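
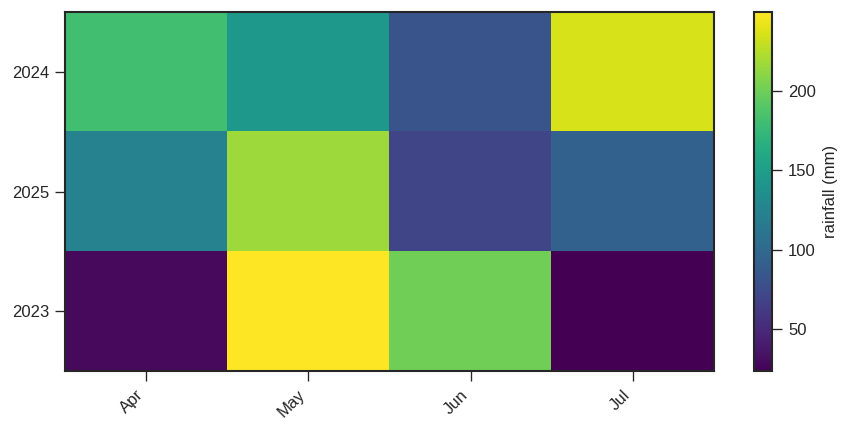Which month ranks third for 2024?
May

Top 4 for 2024: Jul ≈ 240, Apr ≈ 180, May ≈ 140, Jun ≈ 80.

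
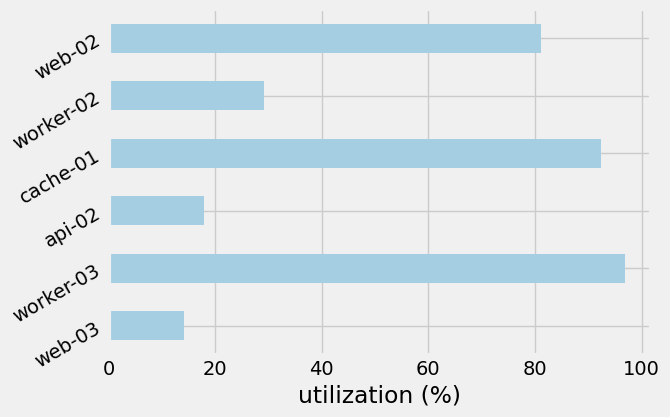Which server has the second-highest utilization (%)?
Top 3: worker-03 ≈ 100, cache-01 ≈ 90, web-02 ≈ 80.

cache-01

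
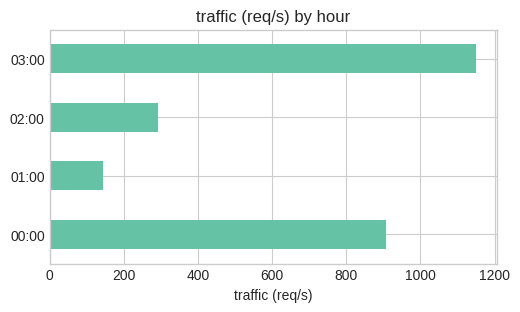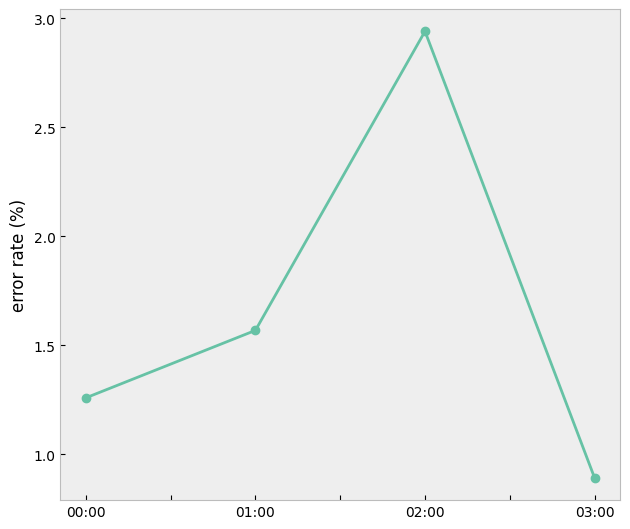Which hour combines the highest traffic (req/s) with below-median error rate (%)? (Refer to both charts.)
03:00

Chart 2 median error rate (%) ≈ 1.5; below-median hours: 00:00, 03:00. Among those, 03:00 has the highest traffic (req/s) (≈ 1200).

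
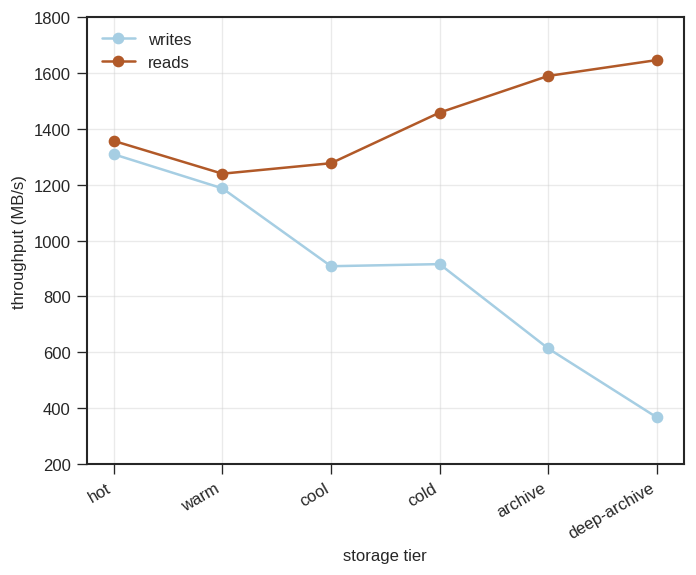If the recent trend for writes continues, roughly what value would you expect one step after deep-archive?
Last three: 1000, 600, 400 → slope ≈ -300/step → next ≈ 100.

≈ 100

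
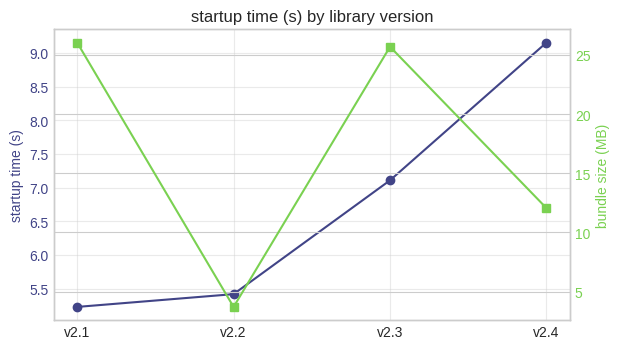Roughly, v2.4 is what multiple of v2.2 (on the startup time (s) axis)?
≈ 1.64×

v2.4 ≈ 9.0, v2.2 ≈ 5.5; 9.0/5.5 ≈ 1.64.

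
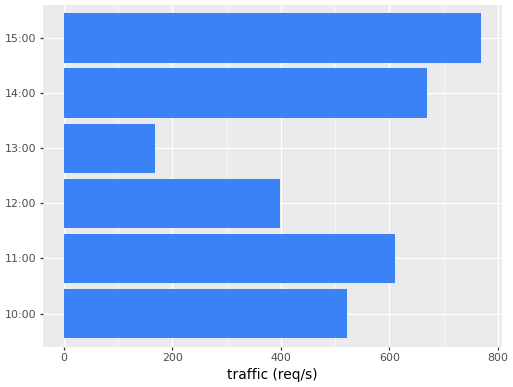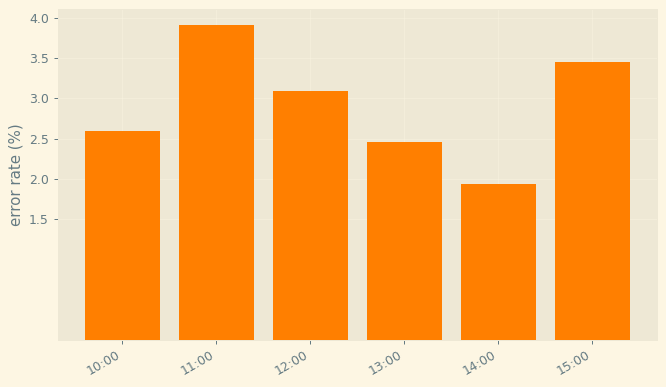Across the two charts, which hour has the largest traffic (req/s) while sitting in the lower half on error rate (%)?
Chart 2 median error rate (%) ≈ 3; below-median hours: 10:00, 13:00, 14:00. Among those, 14:00 has the highest traffic (req/s) (≈ 700).

14:00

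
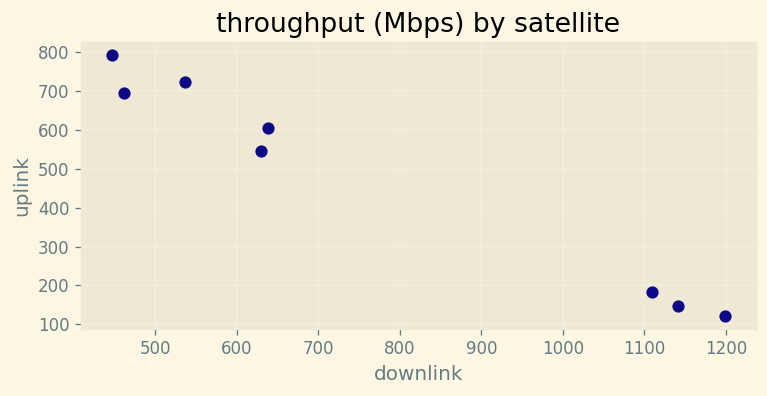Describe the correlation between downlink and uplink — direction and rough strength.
negative, strong

Points are negatively correlated; strong (|r| ≈ 1.0).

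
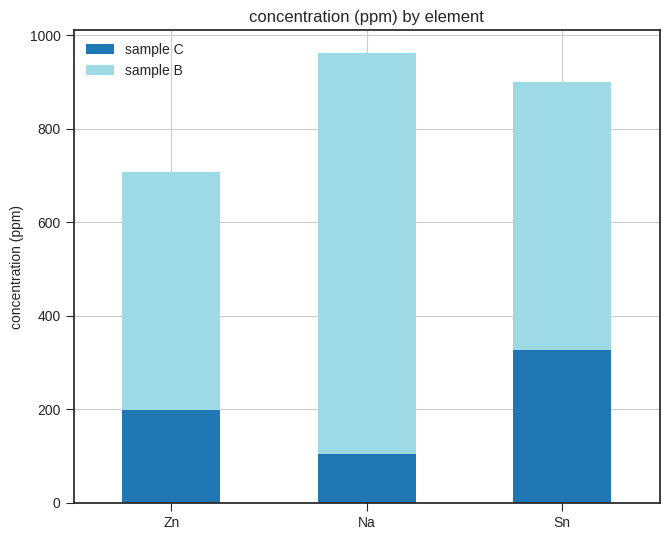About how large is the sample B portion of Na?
≈ 900

sample B top ≈ 1000, bottom ≈ 100; segment ≈ 900.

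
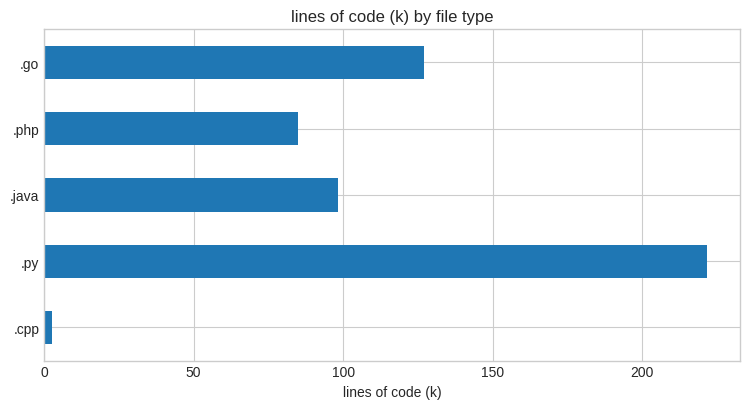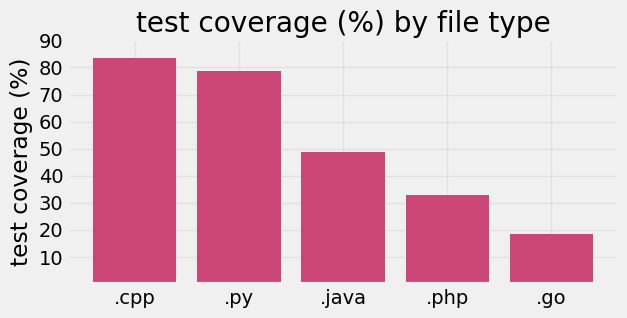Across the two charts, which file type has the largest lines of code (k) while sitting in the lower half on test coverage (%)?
Chart 2 median test coverage (%) ≈ 50; below-median file types: .php, .go. Among those, .go has the highest lines of code (k) (≈ 125).

.go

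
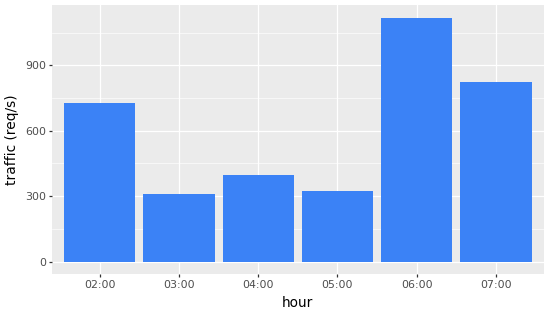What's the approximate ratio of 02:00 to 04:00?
02:00 ≈ 700, 04:00 ≈ 400; 700/400 ≈ 1.75.

≈ 1.75×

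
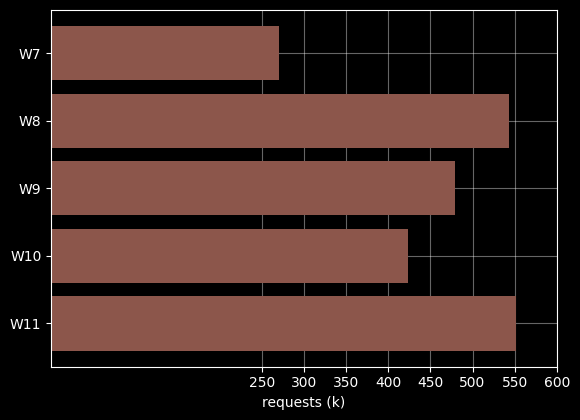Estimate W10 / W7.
W10 ≈ 400, W7 ≈ 250; 400/250 ≈ 1.6.

≈ 1.6×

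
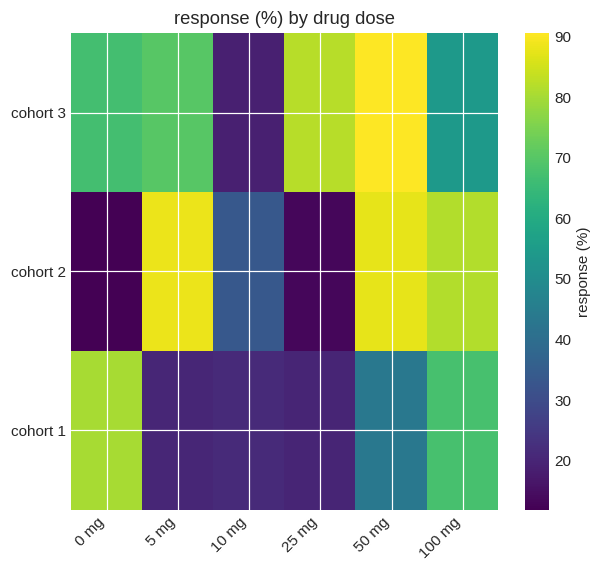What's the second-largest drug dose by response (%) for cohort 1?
Top 3 for cohort 1: 0 mg ≈ 80, 100 mg ≈ 70, 50 mg ≈ 40.

100 mg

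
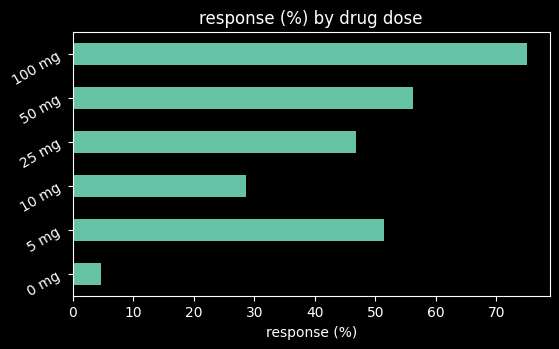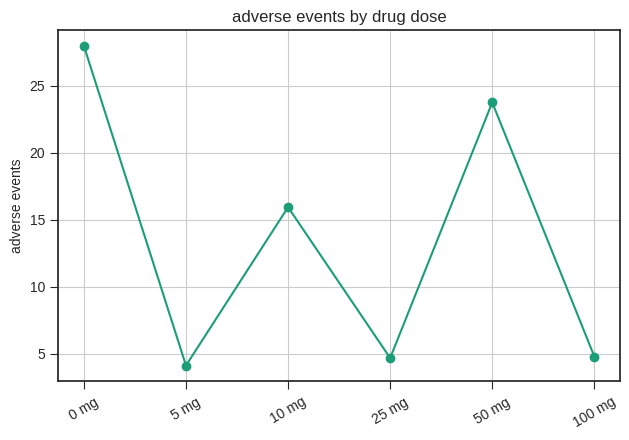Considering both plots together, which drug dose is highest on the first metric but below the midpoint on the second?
Chart 2 median adverse events ≈ 10; below-median drug doses: 5 mg, 25 mg, 100 mg. Among those, 100 mg has the highest response (%) (≈ 80).

100 mg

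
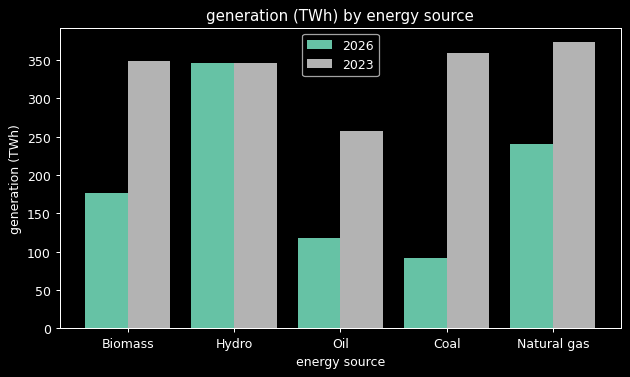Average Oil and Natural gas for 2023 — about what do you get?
(250 + 350) / 2 ≈ 300.

≈ 300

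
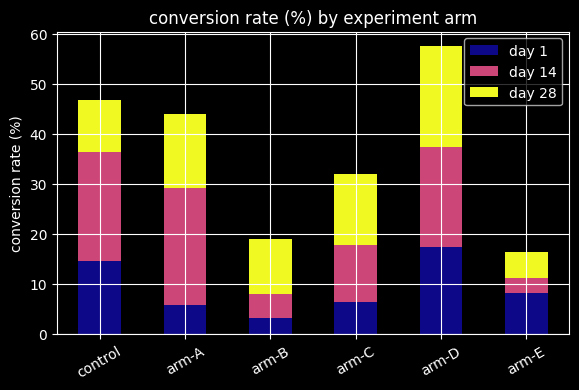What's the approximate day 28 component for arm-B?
day 28 top ≈ 20, bottom ≈ 10; segment ≈ 10.

≈ 10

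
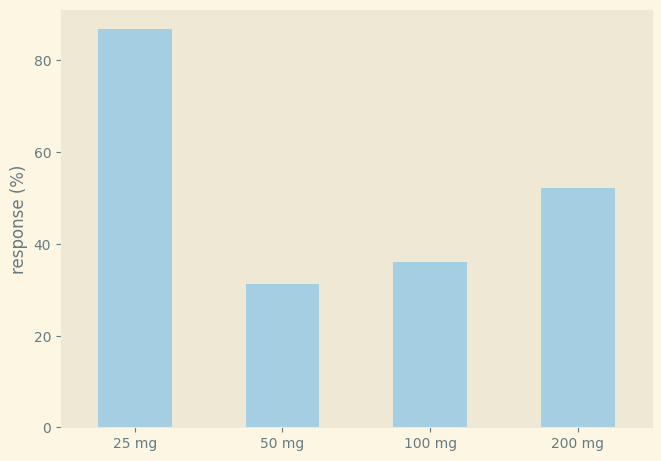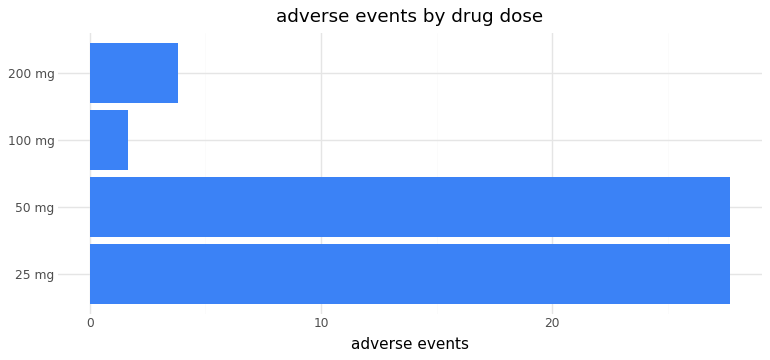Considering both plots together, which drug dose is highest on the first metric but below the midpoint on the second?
Chart 2 median adverse events ≈ 15; below-median drug doses: 100 mg, 200 mg. Among those, 200 mg has the highest response (%) (≈ 50).

200 mg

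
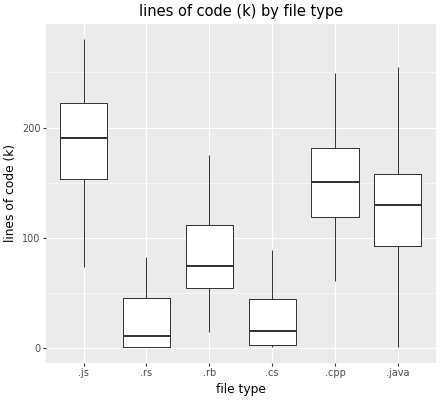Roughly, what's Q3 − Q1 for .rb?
Q3 ≈ 120, Q1 ≈ 60; IQR ≈ 60.

≈ 60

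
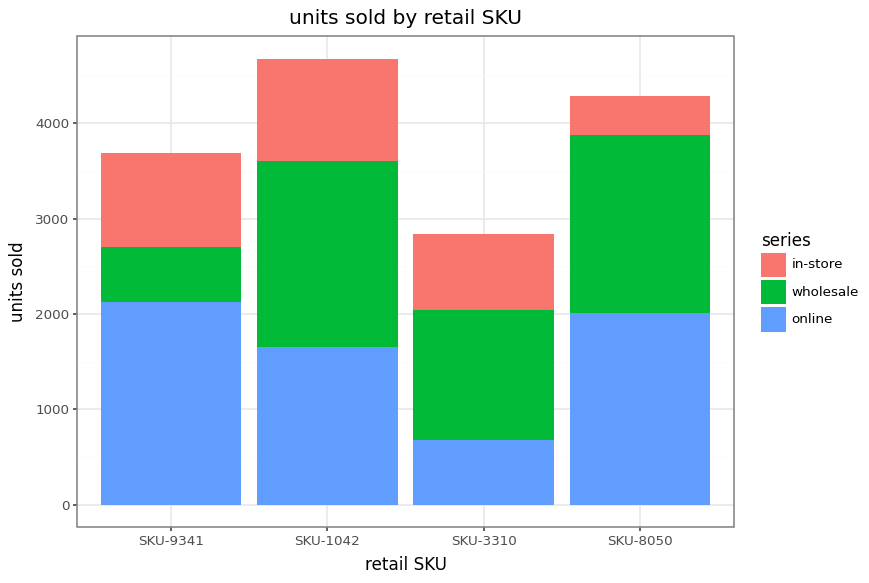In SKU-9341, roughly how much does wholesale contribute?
wholesale top ≈ 2500, bottom ≈ 2000; segment ≈ 500.

≈ 500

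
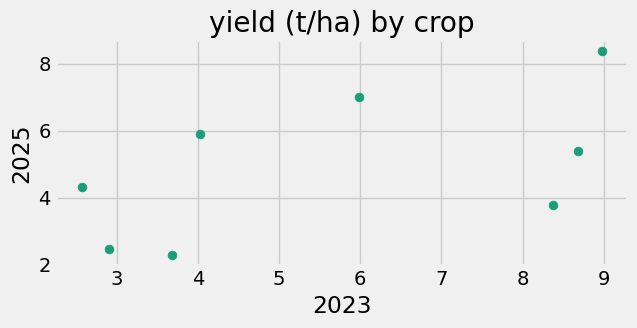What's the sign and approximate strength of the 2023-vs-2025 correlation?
Points are positively correlated; moderate (|r| ≈ 0.6).

positive, moderate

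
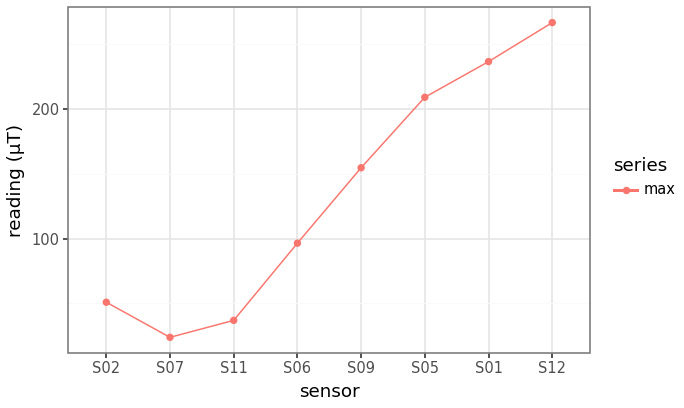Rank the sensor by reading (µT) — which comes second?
Top 3: S12 ≈ 275, S01 ≈ 225, S05 ≈ 200.

S01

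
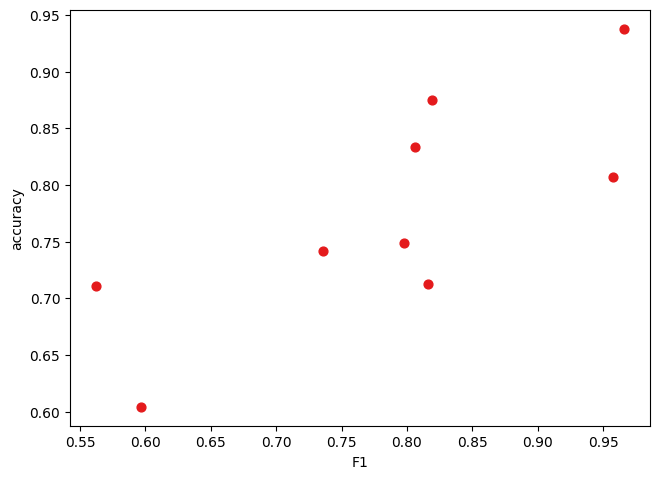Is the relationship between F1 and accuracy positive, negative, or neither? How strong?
Points are positively correlated; strong (|r| ≈ 0.8).

positive, strong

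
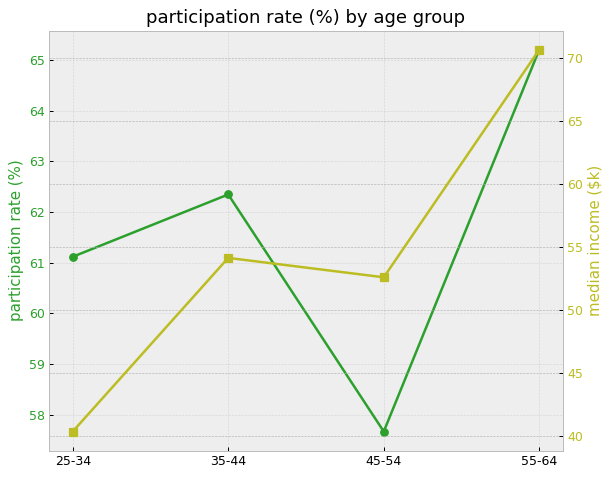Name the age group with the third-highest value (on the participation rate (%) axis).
Top 4 (on the participation rate (%) axis): 55-64 ≈ 65, 35-44 ≈ 62, 25-34 ≈ 61, 45-54 ≈ 58.

25-34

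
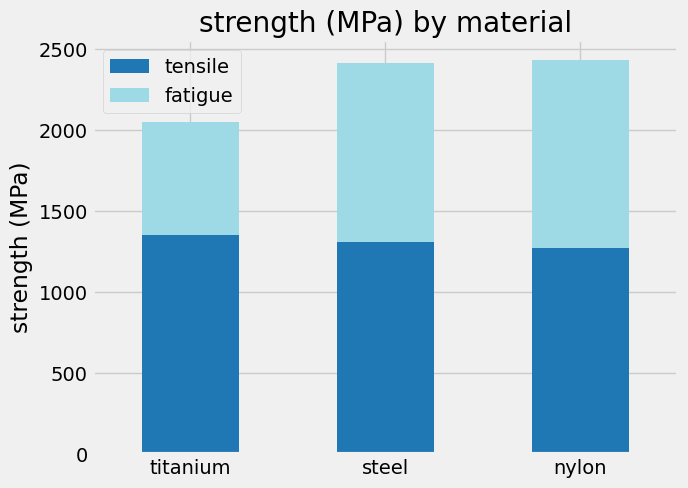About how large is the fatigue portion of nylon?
≈ 1000

fatigue top ≈ 2500, bottom ≈ 1500; segment ≈ 1000.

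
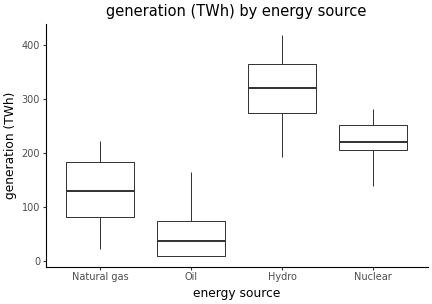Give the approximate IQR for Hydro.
≈ 100

Q3 ≈ 375, Q1 ≈ 275; IQR ≈ 100.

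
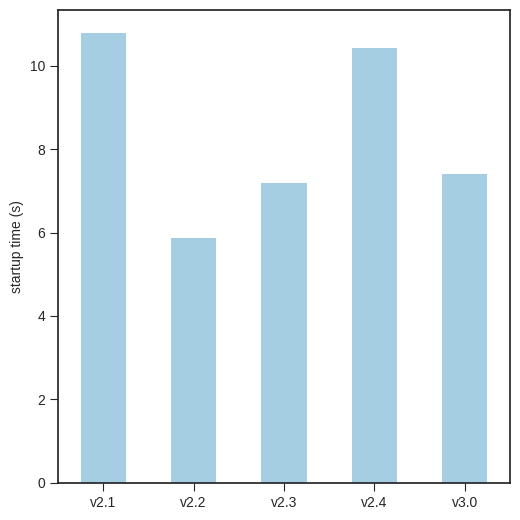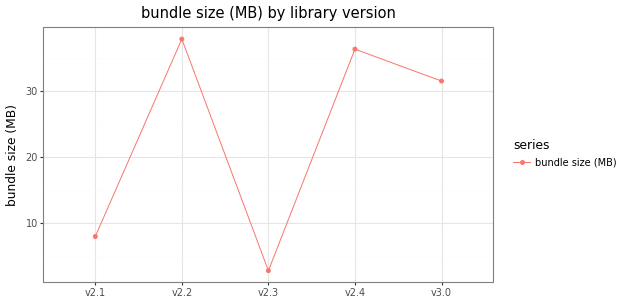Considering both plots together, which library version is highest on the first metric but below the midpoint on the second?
Chart 2 median bundle size (MB) ≈ 30; below-median library versions: v2.1, v2.3. Among those, v2.1 has the highest startup time (s) (≈ 11).

v2.1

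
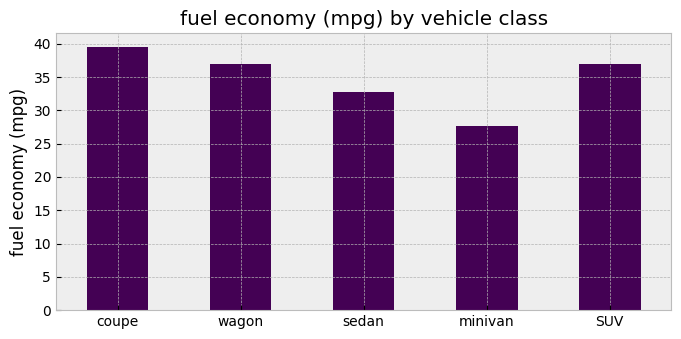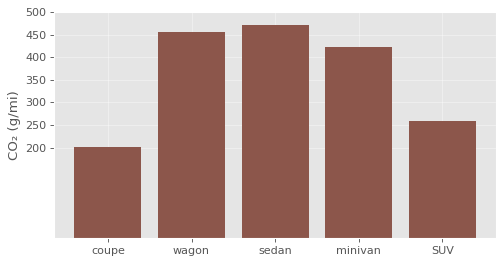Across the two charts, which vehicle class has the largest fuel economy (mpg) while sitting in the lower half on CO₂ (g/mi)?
coupe

Chart 2 median CO₂ (g/mi) ≈ 400; below-median vehicle classes: coupe, SUV. Among those, coupe has the highest fuel economy (mpg) (≈ 40).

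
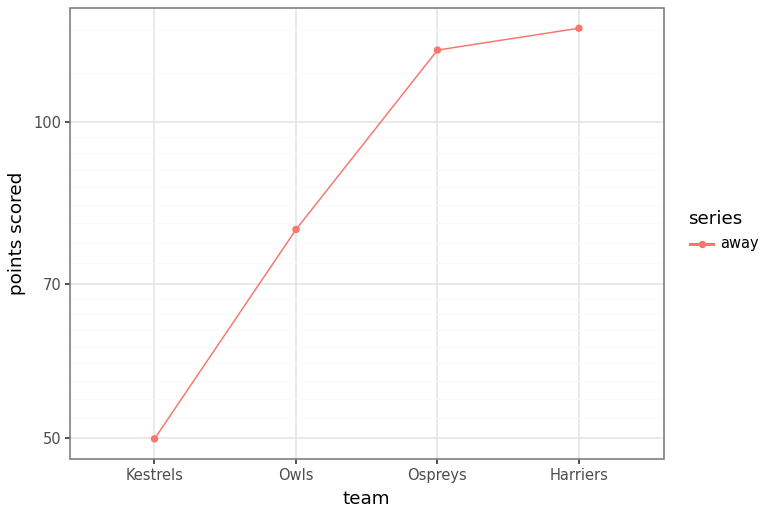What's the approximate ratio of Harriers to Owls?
≈ 1.5×

Harriers ≈ 120, Owls ≈ 80; 120/80 ≈ 1.5.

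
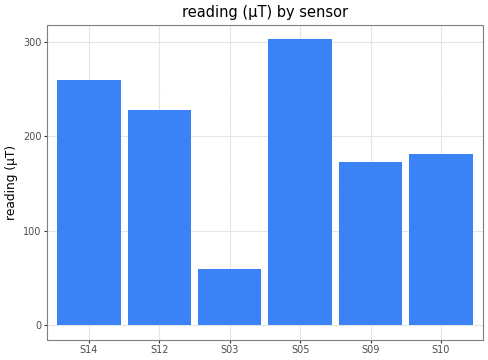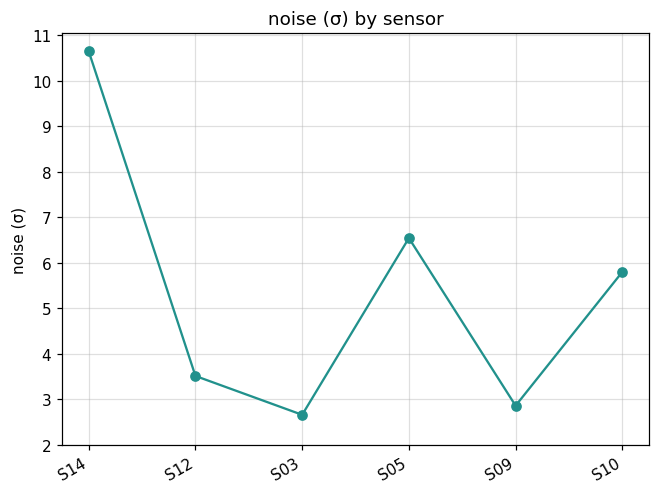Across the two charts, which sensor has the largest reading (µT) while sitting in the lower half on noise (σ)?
Chart 2 median noise (σ) ≈ 5; below-median sensors: S12, S03, S09. Among those, S12 has the highest reading (µT) (≈ 250).

S12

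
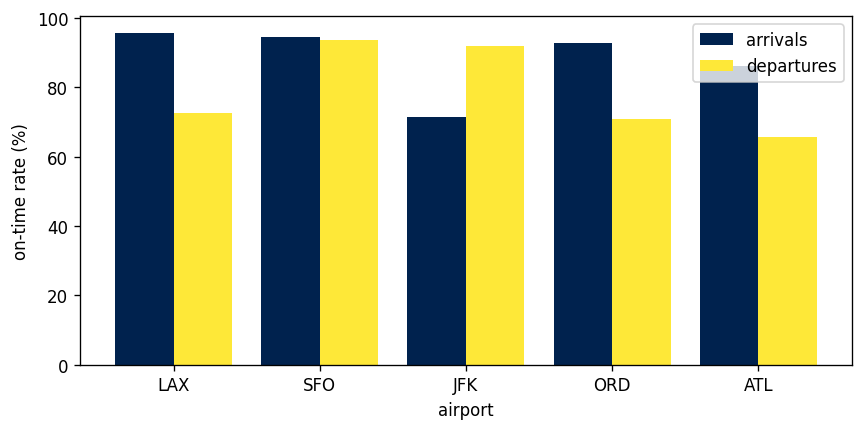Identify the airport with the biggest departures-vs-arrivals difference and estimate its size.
LAX: departures ≈ 70, arrivals ≈ 100 → gap ≈ 30. Next-largest (ORD) is only ≈ 20.

LAX, ≈ 30 %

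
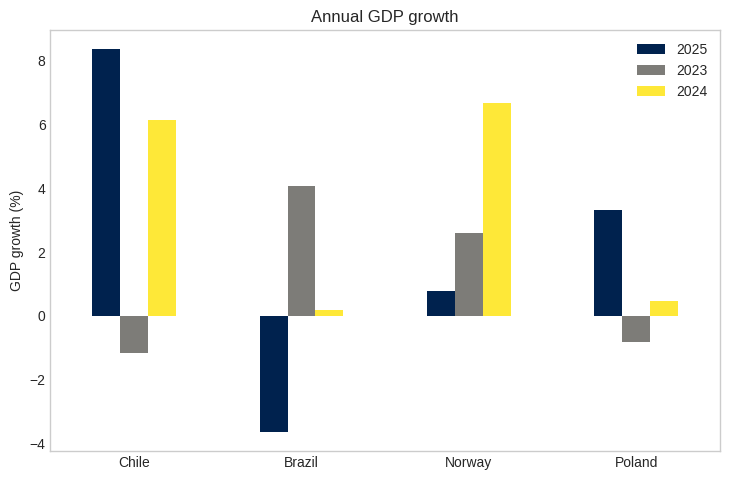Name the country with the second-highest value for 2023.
Norway

Top 3 for 2023: Brazil ≈ 4, Norway ≈ 3, Poland ≈ -1.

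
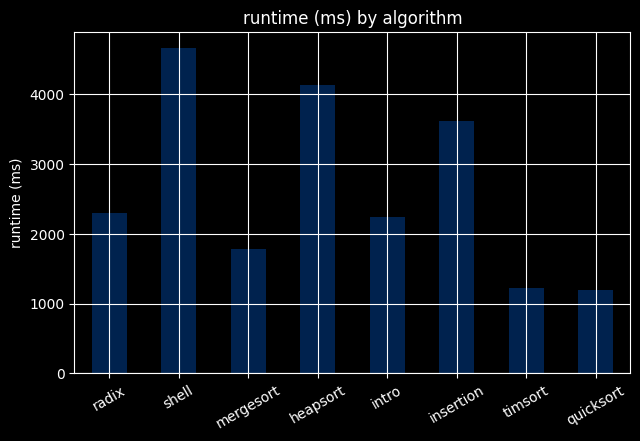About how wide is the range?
≈ 3500

Max shell ≈ 4500, min quicksort ≈ 1000; range ≈ 3500.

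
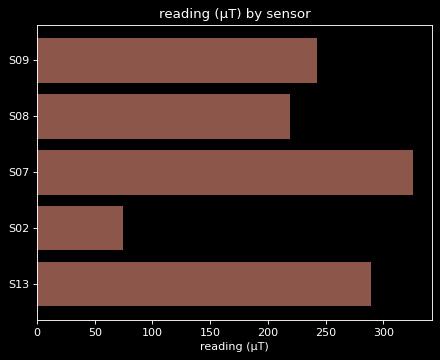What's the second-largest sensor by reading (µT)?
Top 3: S07 ≈ 350, S13 ≈ 300, S09 ≈ 250.

S13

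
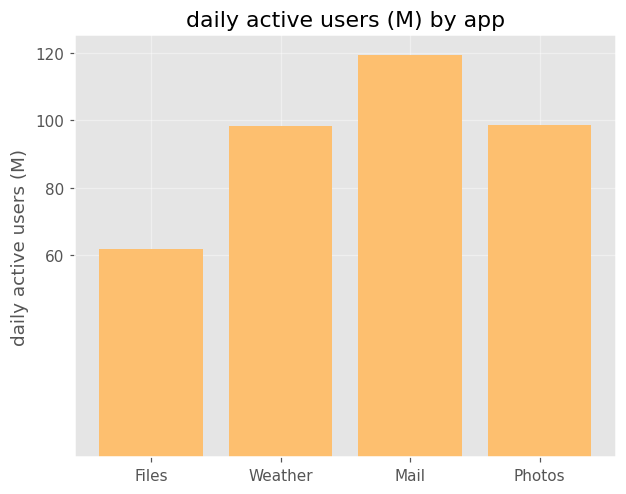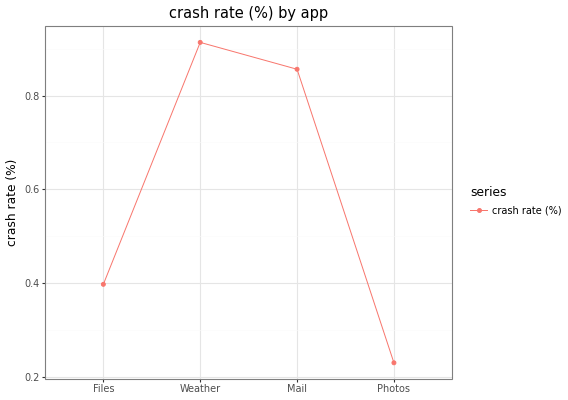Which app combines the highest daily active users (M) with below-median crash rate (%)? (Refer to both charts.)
Chart 2 median crash rate (%) ≈ 0.6; below-median apps: Files, Photos. Among those, Photos has the highest daily active users (M) (≈ 100).

Photos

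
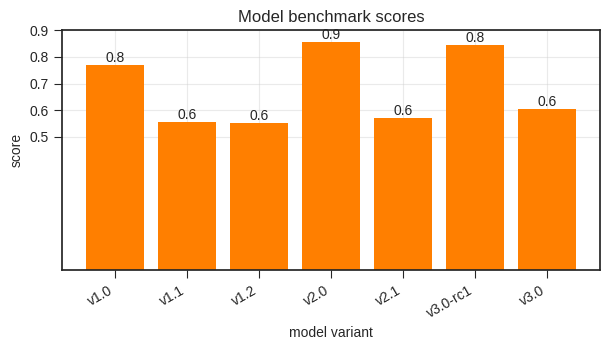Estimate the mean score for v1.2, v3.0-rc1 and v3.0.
(0.6 + 0.8 + 0.6) / 3 ≈ 0.67.

≈ 0.67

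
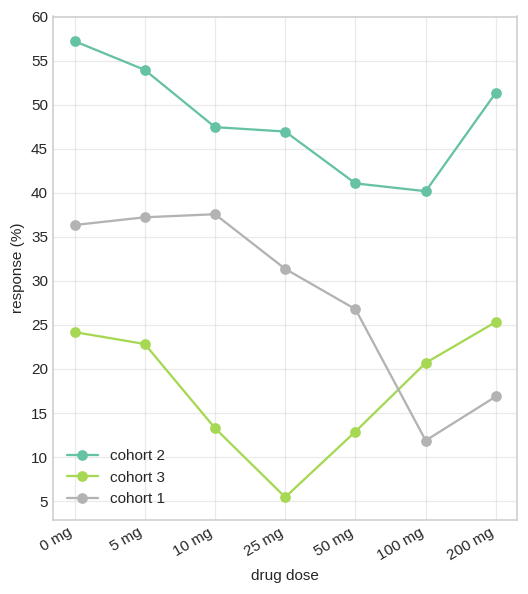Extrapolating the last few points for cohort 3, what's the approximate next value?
≈ 30

Last three: 15, 20, 25 → slope ≈ 5/step → next ≈ 30.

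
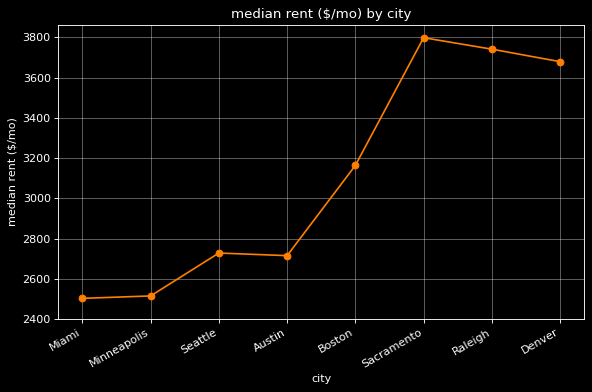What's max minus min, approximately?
≈ 1200

Max Sacramento ≈ 3800, min Miami ≈ 2600; range ≈ 1200.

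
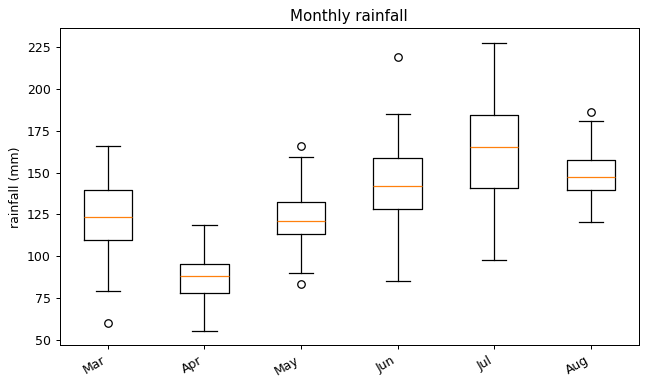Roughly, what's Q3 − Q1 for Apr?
Q3 ≈ 100, Q1 ≈ 80; IQR ≈ 20.

≈ 20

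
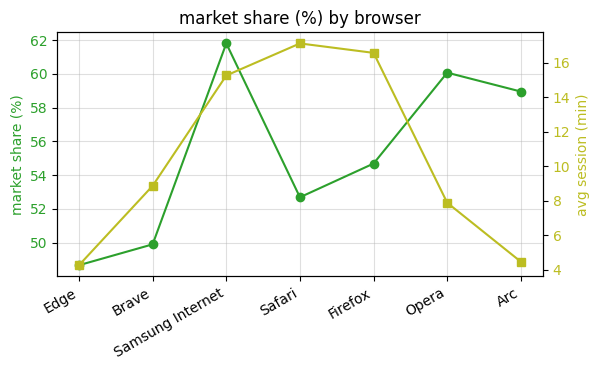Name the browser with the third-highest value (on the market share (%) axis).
Arc

Top 4 (on the market share (%) axis): Samsung Internet ≈ 62, Opera ≈ 60, Arc ≈ 58, Firefox ≈ 54.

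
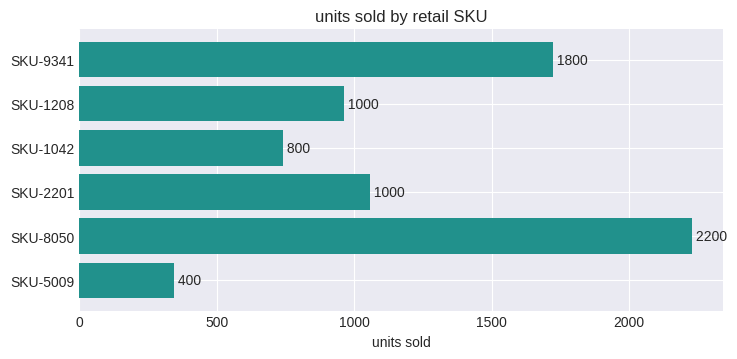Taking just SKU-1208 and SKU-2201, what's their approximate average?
≈ 1000

(1000 + 1000) / 2 ≈ 1000.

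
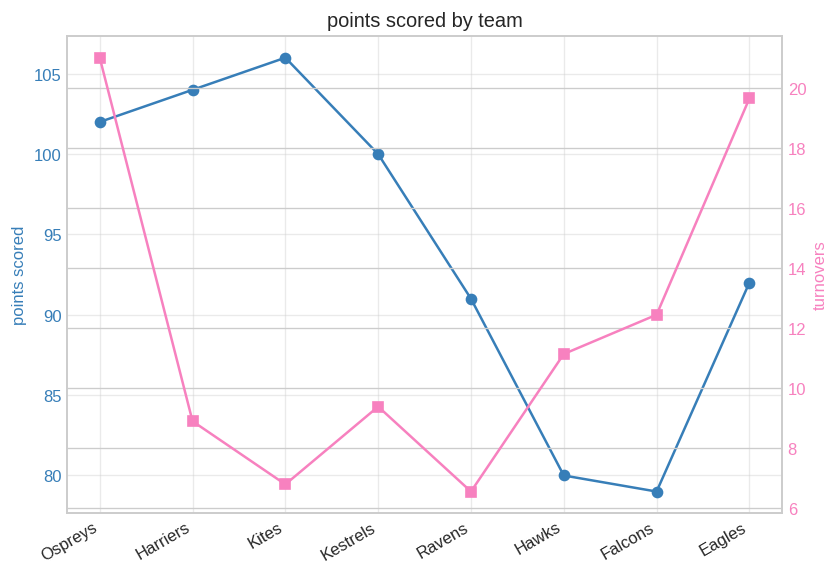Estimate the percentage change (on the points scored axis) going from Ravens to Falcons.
≈ -11.1%

Ravens ≈ 90, Falcons ≈ 80; (80 − 90) / 90 ≈ -11.1%.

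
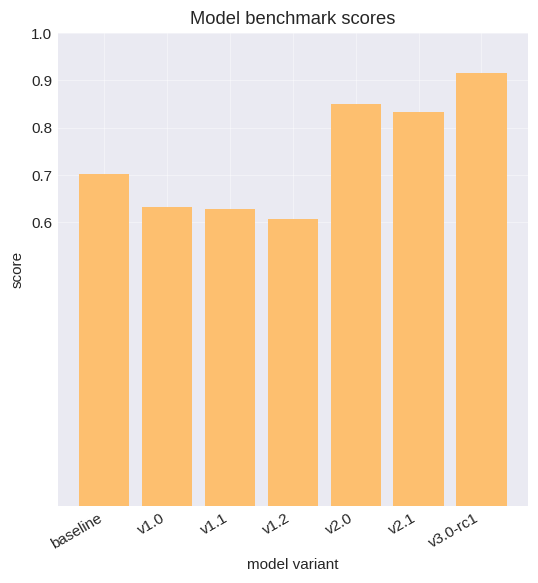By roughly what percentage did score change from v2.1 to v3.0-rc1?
v2.1 ≈ 0.8, v3.0-rc1 ≈ 0.9; (0.9 − 0.8) / 0.8 ≈ +12.5%.

≈ +12.5%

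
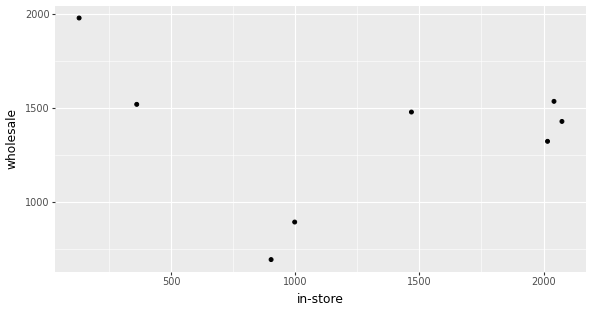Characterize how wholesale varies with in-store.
Points are roughly uncorrelated; weak (|r| ≈ 0.1).

no clear correlation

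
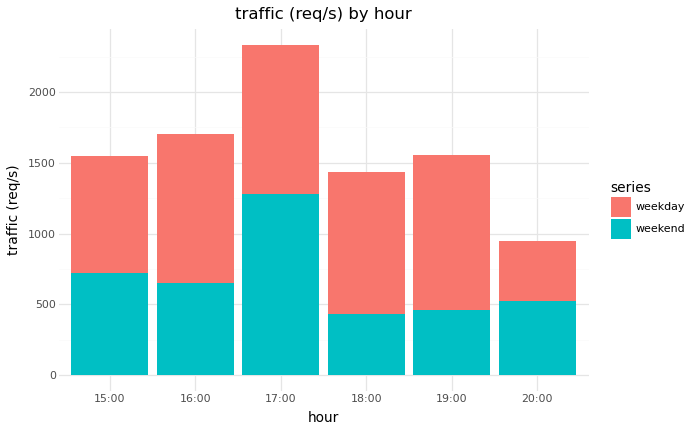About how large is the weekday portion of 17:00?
weekday top ≈ 2400, bottom ≈ 1200; segment ≈ 1200.

≈ 1200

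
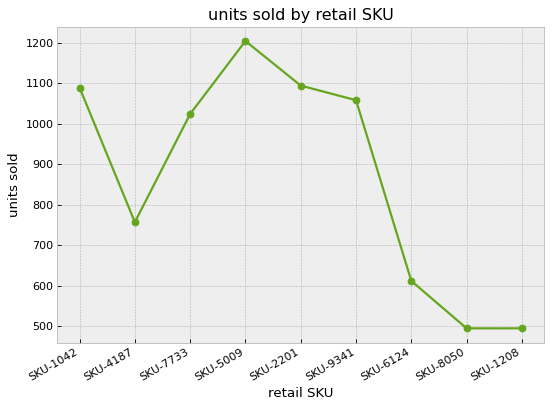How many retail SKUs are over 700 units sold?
Above 700: SKU-1042, SKU-4187, SKU-7733, SKU-5009, SKU-2201, SKU-9341.

6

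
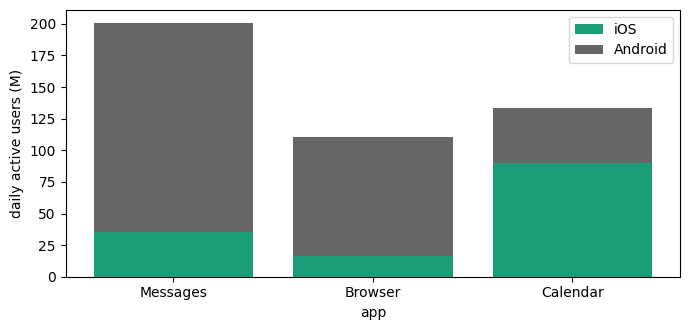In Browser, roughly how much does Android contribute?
Android top ≈ 120, bottom ≈ 20; segment ≈ 100.

≈ 100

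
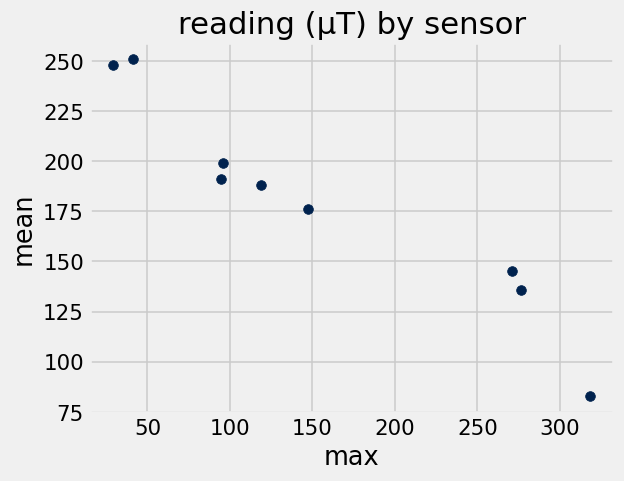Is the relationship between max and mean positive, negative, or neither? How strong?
negative, strong

Points are negatively correlated; strong (|r| ≈ 1.0).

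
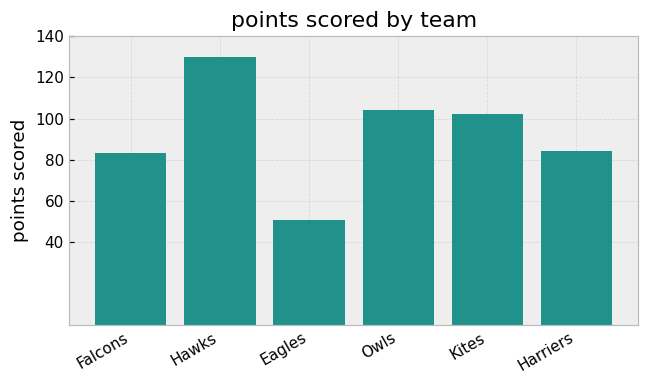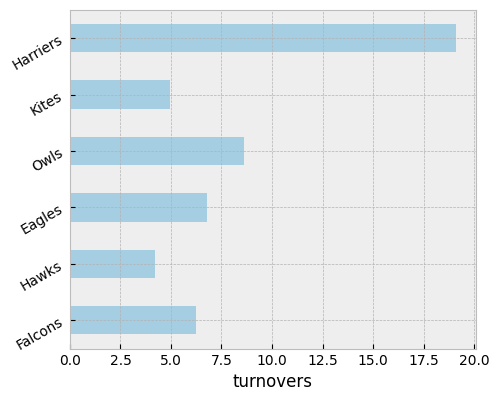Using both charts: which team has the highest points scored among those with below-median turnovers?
Chart 2 median turnovers ≈ 6; below-median teams: Falcons, Hawks, Kites. Among those, Hawks has the highest points scored (≈ 120).

Hawks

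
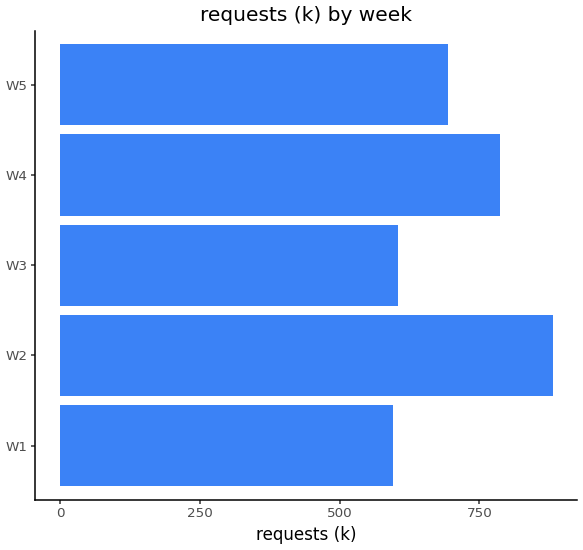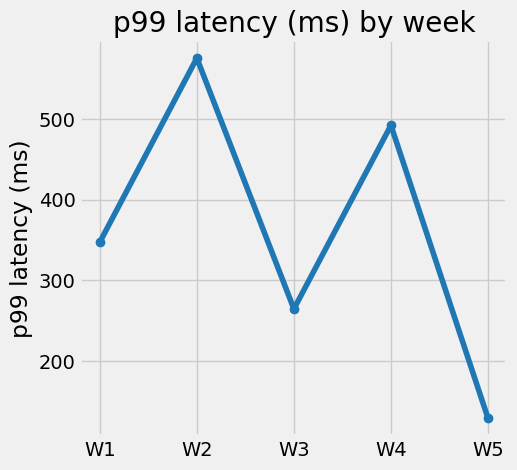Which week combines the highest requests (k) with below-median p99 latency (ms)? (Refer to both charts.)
Chart 2 median p99 latency (ms) ≈ 300; below-median weeks: W3, W5. Among those, W5 has the highest requests (k) (≈ 700).

W5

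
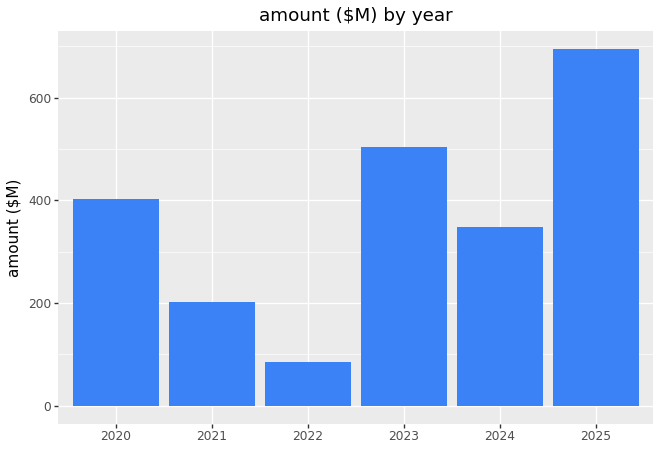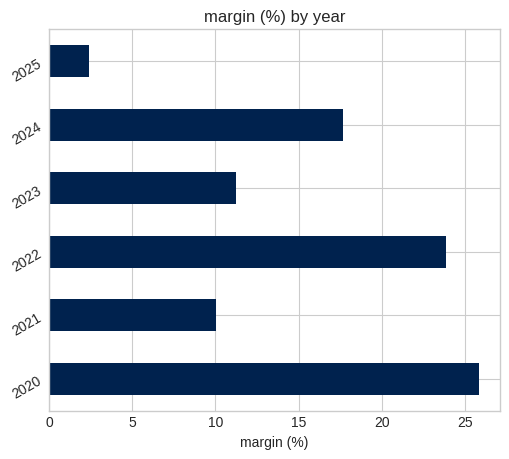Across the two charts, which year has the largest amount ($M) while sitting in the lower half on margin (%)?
2025

Chart 2 median margin (%) ≈ 15; below-median years: 2021, 2023, 2025. Among those, 2025 has the highest amount ($M) (≈ 700).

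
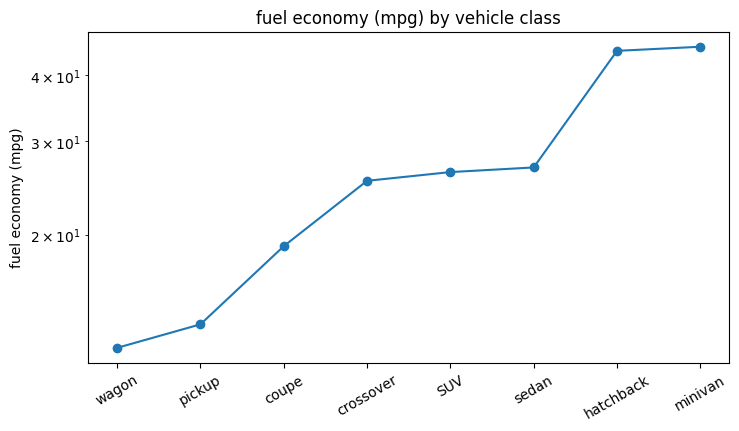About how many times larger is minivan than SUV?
minivan ≈ 45, SUV ≈ 25; 45/25 ≈ 1.8.

≈ 1.8×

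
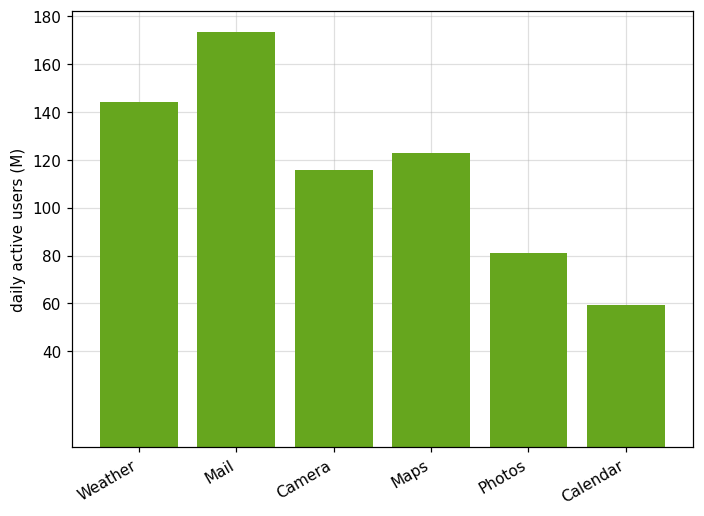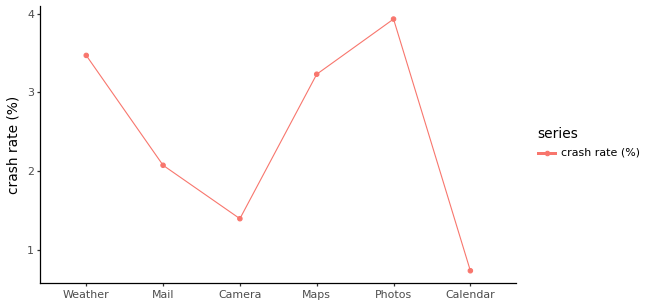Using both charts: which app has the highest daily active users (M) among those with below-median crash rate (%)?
Chart 2 median crash rate (%) ≈ 2.5; below-median apps: Mail, Camera, Calendar. Among those, Mail has the highest daily active users (M) (≈ 180).

Mail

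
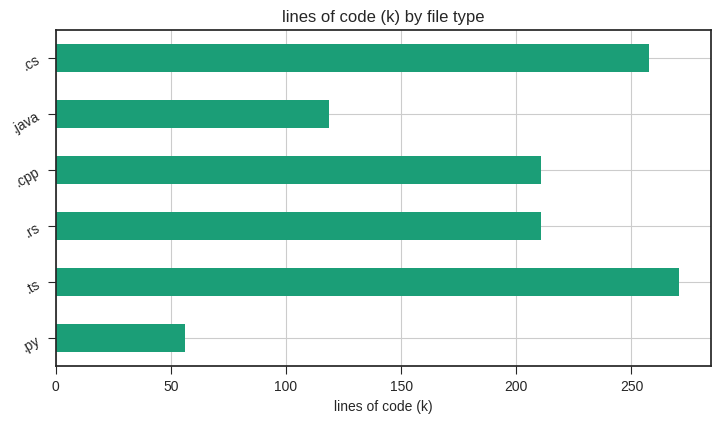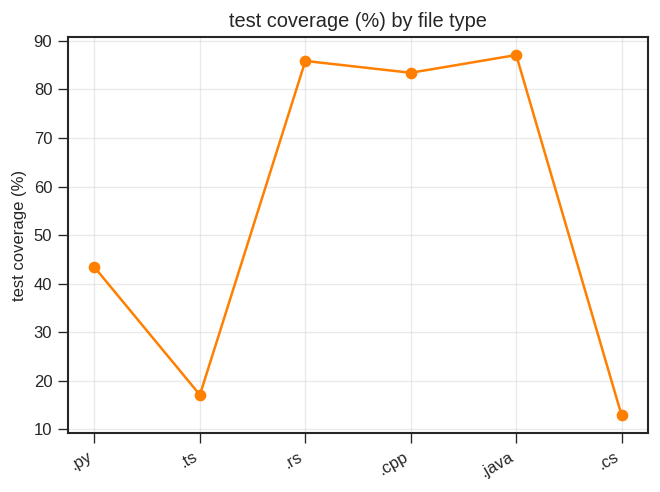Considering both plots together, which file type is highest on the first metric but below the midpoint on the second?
.ts

Chart 2 median test coverage (%) ≈ 60; below-median file types: .py, .ts, .cs. Among those, .ts has the highest lines of code (k) (≈ 275).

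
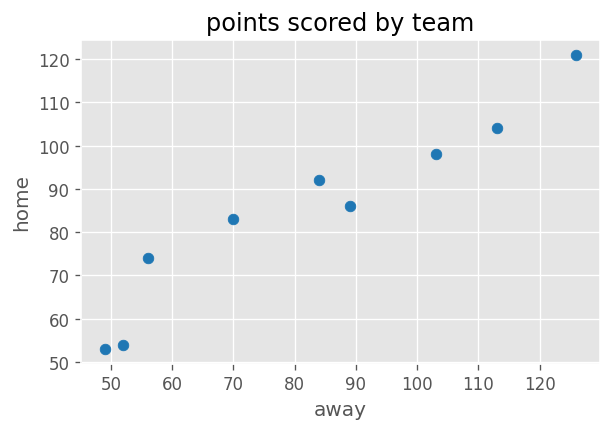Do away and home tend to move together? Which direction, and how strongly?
positive, strong

Points are positively correlated; strong (|r| ≈ 1.0).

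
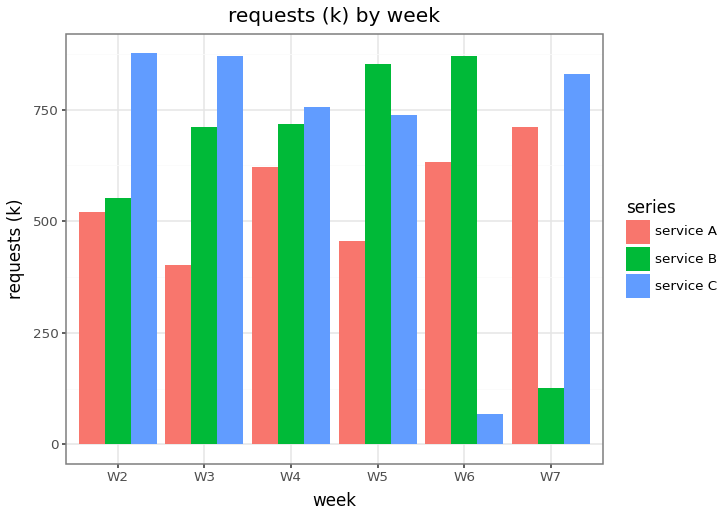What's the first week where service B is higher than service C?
W5

W4: service B ≈ 700 vs service C ≈ 800 (not yet); W5: service B ≈ 900 vs service C ≈ 700 (first crossover).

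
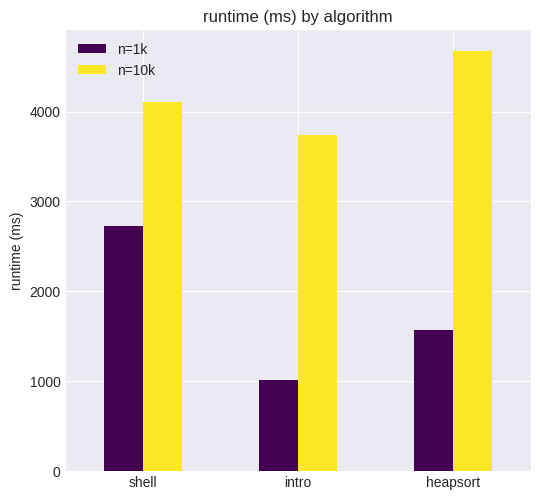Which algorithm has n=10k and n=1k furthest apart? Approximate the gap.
heapsort: n=10k ≈ 4500, n=1k ≈ 1500 → gap ≈ 3000. Next-largest (intro) is only ≈ 2500.

heapsort, ≈ 3000 ms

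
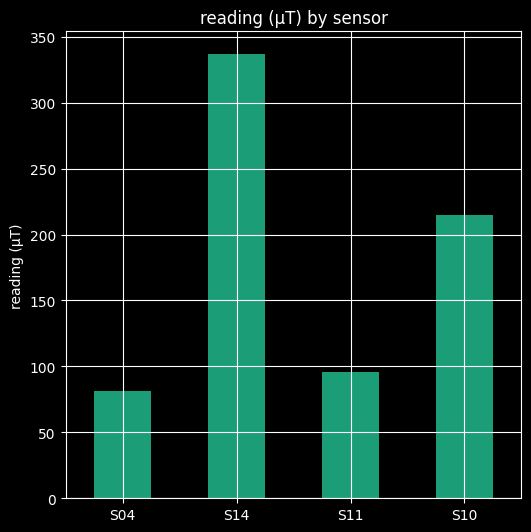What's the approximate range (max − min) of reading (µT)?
Max S14 ≈ 350, min S04 ≈ 100; range ≈ 250.

≈ 250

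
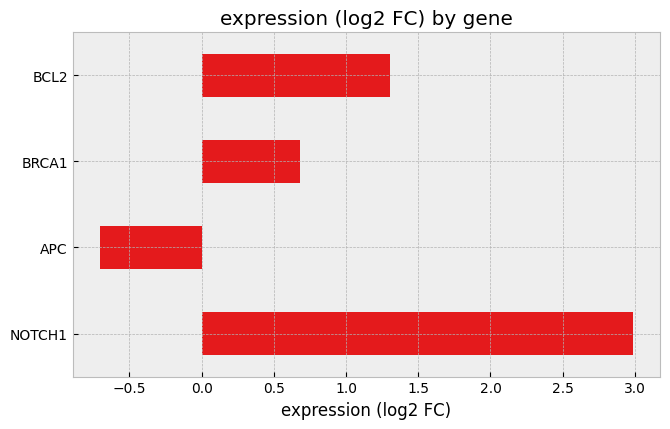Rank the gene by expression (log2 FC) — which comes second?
BCL2

Top 3: NOTCH1 ≈ 3.0, BCL2 ≈ 1.5, BRCA1 ≈ 0.5.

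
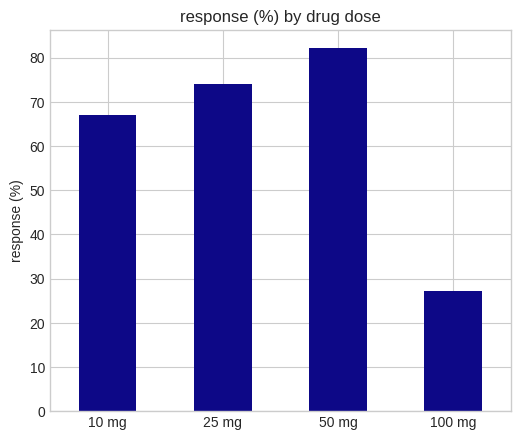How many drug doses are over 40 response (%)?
Above 40: 10 mg, 25 mg, 50 mg.

3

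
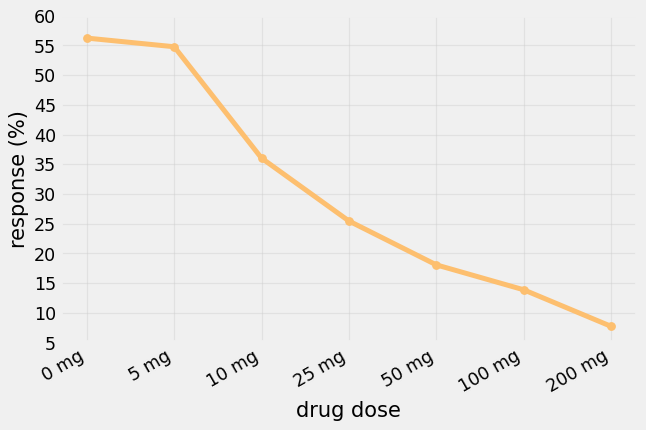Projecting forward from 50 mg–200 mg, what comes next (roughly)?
≈ 5

Last three: 20, 15, 10 → slope ≈ -5/step → next ≈ 5.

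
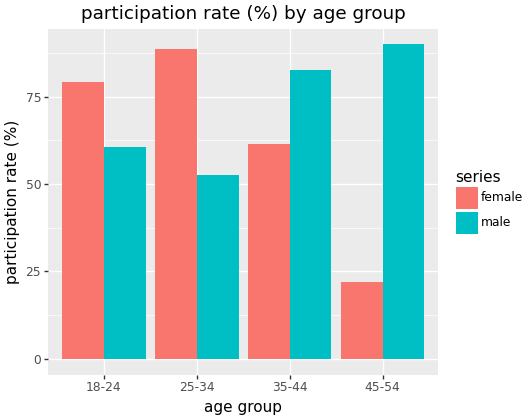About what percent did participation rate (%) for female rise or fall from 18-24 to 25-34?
≈ +12.5%

18-24 ≈ 80, 25-34 ≈ 90; (90 − 80) / 80 ≈ +12.5%.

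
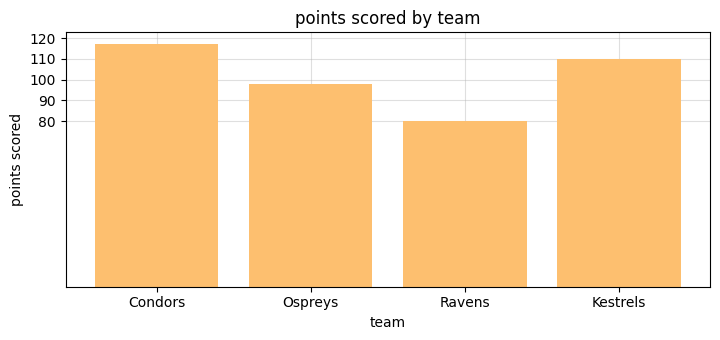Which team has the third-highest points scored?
Ospreys

Top 4: Condors ≈ 120, Kestrels ≈ 110, Ospreys ≈ 100, Ravens ≈ 80.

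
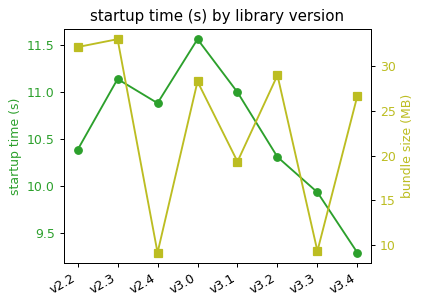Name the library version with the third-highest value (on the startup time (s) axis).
Top 4 (on the startup time (s) axis): v3.0 ≈ 11.6, v2.3 ≈ 11.2, v3.1 ≈ 11.0, v2.4 ≈ 10.8.

v3.1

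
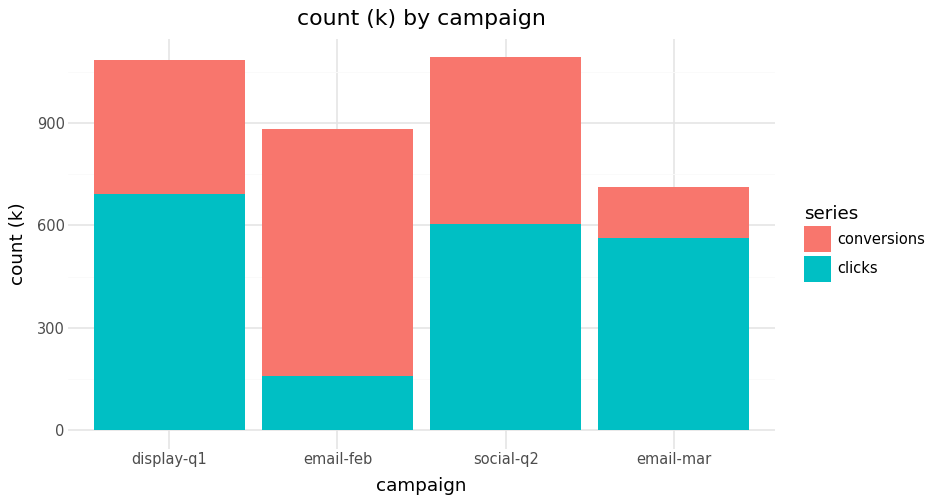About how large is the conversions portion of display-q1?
≈ 400

conversions top ≈ 1100, bottom ≈ 700; segment ≈ 400.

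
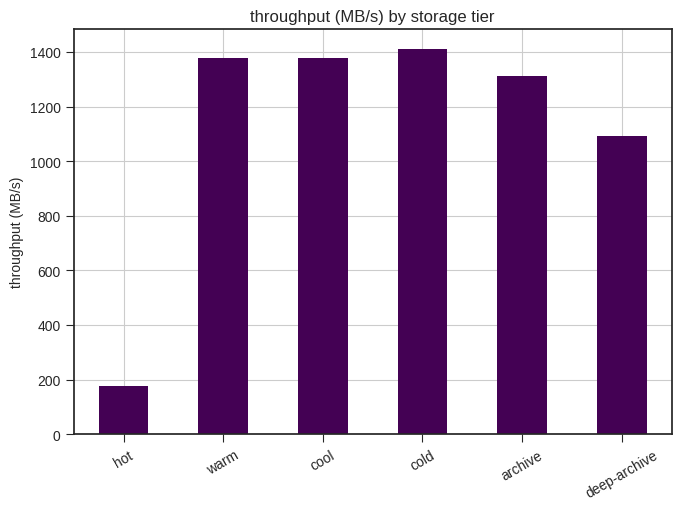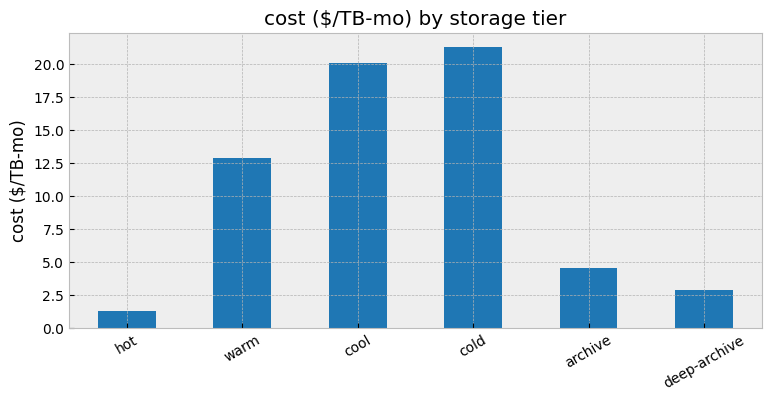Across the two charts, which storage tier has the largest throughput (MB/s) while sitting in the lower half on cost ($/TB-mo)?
archive

Chart 2 median cost ($/TB-mo) ≈ 8; below-median storage tiers: hot, archive, deep-archive. Among those, archive has the highest throughput (MB/s) (≈ 1400).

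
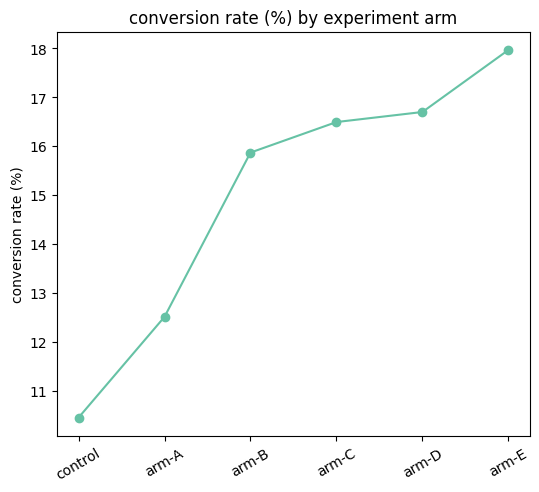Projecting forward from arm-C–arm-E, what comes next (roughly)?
Last three: 16, 17, 18 → slope ≈ 1/step → next ≈ 19.

≈ 19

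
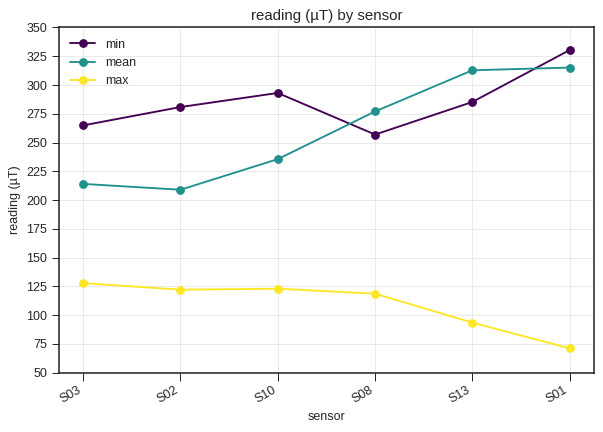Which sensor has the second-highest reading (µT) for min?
S10

Top 3 for min: S01 ≈ 325, S10 ≈ 300, S13 ≈ 275.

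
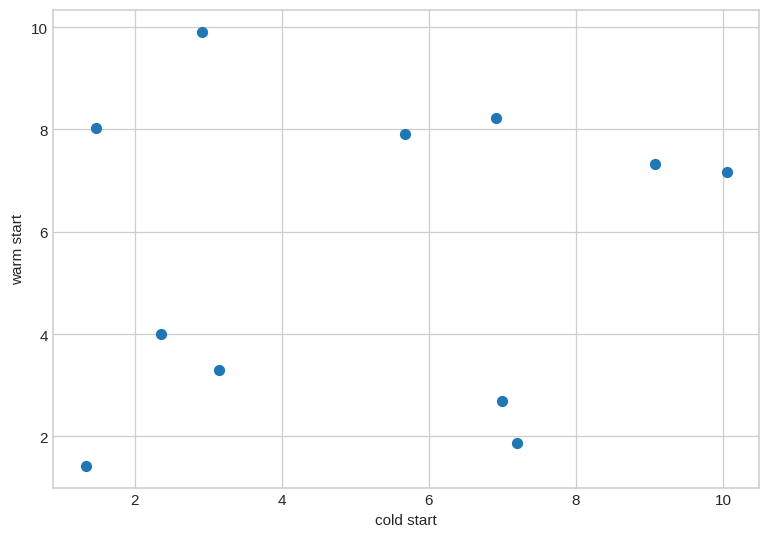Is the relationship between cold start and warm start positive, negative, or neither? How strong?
no clear correlation

Points are roughly uncorrelated; weak (|r| ≈ 0.1).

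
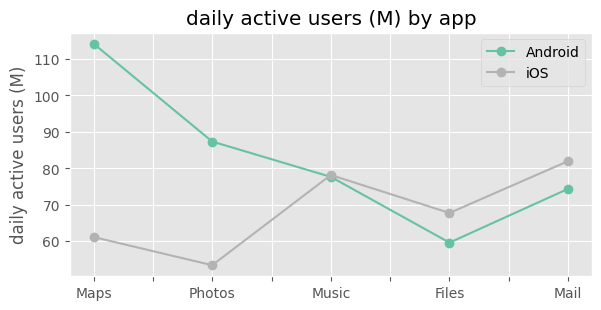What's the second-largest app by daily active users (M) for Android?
Top 3 for Android: Maps ≈ 110, Photos ≈ 90, Music ≈ 80.

Photos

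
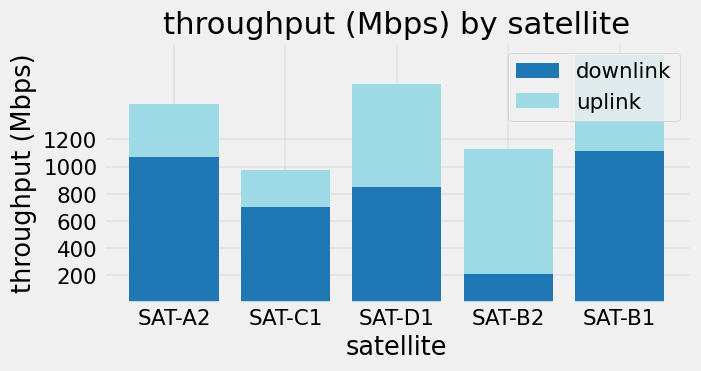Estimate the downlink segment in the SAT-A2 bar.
downlink top ≈ 1000, bottom ≈ 0; segment ≈ 1000.

≈ 1000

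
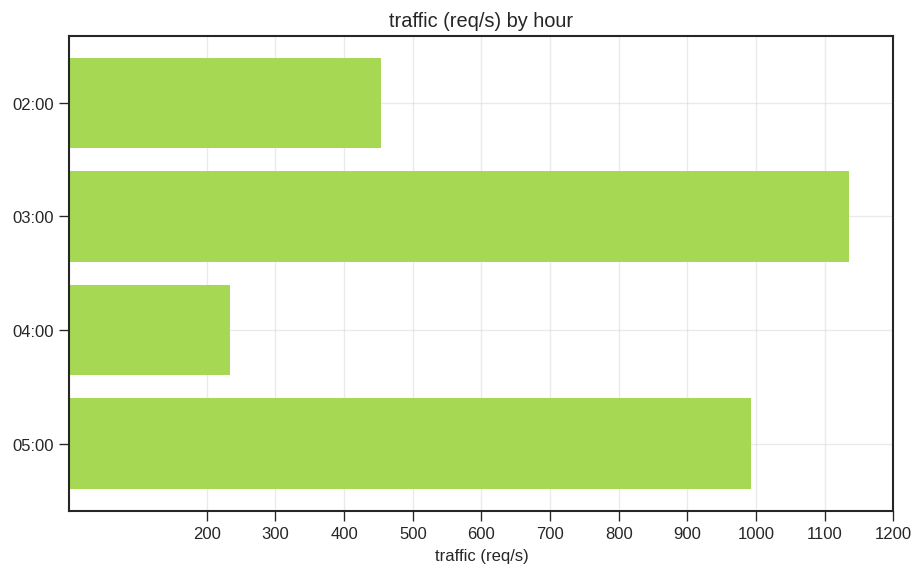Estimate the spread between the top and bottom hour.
≈ 900

Max 03:00 ≈ 1100, min 04:00 ≈ 200; range ≈ 900.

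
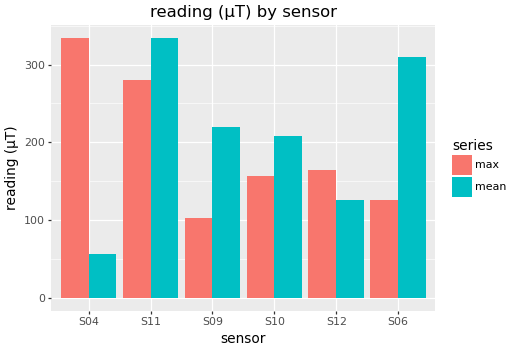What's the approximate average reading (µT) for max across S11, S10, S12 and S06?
(300 + 150 + 150 + 150) / 4 ≈ 188.

≈ 188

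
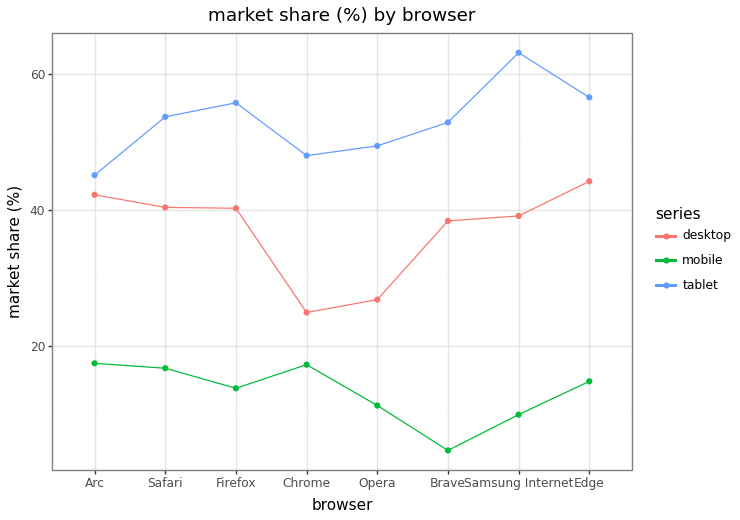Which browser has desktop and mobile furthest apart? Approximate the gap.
Brave: desktop ≈ 40, mobile ≈ 5 → gap ≈ 35. Next-largest (Edge) is only ≈ 30.

Brave, ≈ 35 %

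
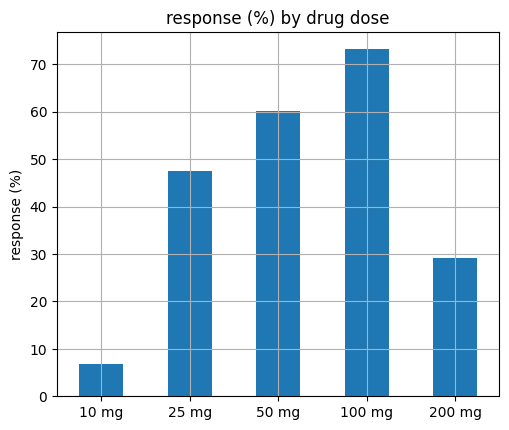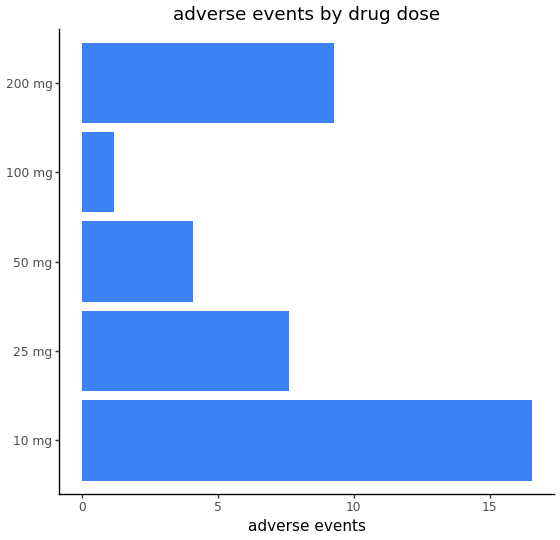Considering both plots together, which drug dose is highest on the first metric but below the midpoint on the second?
100 mg

Chart 2 median adverse events ≈ 8; below-median drug doses: 50 mg, 100 mg. Among those, 100 mg has the highest response (%) (≈ 70).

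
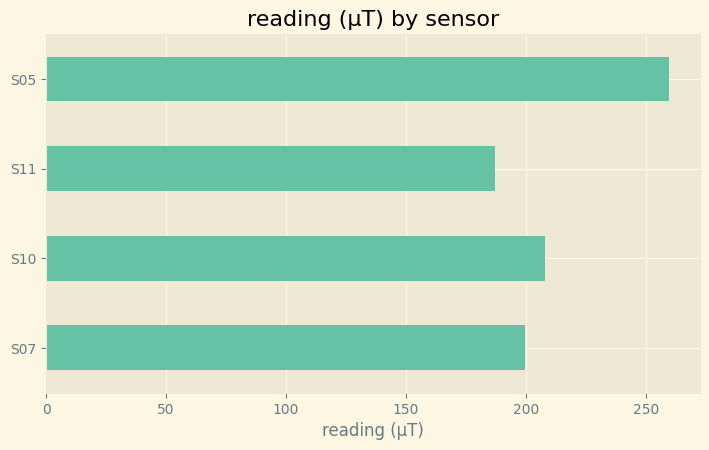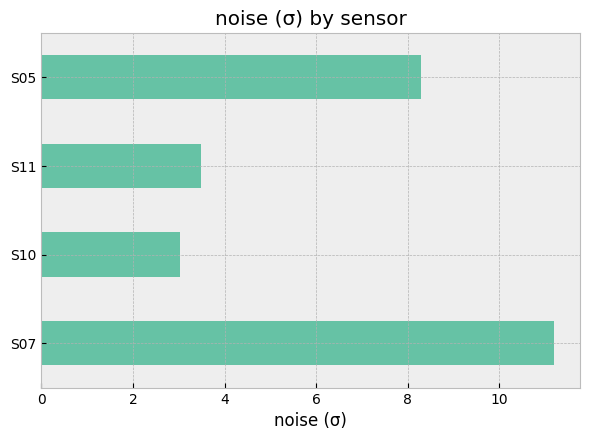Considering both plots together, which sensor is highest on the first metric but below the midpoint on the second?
S10

Chart 2 median noise (σ) ≈ 6; below-median sensors: S10, S11. Among those, S10 has the highest reading (µT) (≈ 200).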